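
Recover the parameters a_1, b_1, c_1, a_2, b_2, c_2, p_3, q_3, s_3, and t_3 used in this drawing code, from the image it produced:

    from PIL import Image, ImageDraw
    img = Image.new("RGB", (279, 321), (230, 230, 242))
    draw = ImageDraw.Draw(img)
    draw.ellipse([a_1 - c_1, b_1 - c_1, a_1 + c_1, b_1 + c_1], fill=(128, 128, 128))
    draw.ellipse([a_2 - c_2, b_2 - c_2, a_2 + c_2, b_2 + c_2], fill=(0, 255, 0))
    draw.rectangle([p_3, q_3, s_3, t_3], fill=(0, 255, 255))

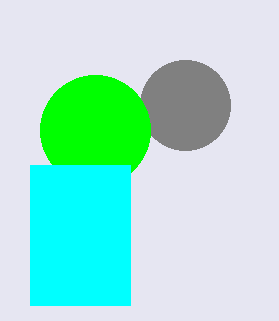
a_1 = 185, b_1 = 105, c_1 = 45, a_2 = 95, b_2 = 130, c_2 = 55, p_3 = 30, q_3 = 165, s_3 = 130, t_3 = 305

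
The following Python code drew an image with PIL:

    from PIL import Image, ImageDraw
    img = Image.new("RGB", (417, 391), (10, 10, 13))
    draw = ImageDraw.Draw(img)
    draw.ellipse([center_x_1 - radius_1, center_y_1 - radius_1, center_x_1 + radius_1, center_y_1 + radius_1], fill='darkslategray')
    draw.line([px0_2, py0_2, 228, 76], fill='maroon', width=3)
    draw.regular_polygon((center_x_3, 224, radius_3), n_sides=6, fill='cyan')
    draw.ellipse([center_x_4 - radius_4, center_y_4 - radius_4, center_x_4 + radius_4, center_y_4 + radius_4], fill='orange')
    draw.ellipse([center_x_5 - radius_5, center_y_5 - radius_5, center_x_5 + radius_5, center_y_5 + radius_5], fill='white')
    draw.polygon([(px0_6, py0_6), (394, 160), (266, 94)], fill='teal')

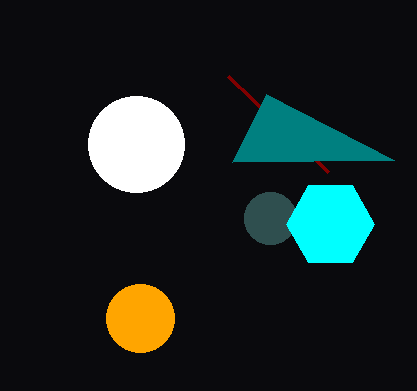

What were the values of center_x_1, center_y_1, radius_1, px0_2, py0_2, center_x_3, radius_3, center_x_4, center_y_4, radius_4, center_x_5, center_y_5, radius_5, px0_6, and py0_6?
center_x_1 = 270, center_y_1 = 218, radius_1 = 26, px0_2 = 328, py0_2 = 172, center_x_3 = 330, radius_3 = 44, center_x_4 = 140, center_y_4 = 318, radius_4 = 34, center_x_5 = 136, center_y_5 = 144, radius_5 = 48, px0_6 = 232, py0_6 = 162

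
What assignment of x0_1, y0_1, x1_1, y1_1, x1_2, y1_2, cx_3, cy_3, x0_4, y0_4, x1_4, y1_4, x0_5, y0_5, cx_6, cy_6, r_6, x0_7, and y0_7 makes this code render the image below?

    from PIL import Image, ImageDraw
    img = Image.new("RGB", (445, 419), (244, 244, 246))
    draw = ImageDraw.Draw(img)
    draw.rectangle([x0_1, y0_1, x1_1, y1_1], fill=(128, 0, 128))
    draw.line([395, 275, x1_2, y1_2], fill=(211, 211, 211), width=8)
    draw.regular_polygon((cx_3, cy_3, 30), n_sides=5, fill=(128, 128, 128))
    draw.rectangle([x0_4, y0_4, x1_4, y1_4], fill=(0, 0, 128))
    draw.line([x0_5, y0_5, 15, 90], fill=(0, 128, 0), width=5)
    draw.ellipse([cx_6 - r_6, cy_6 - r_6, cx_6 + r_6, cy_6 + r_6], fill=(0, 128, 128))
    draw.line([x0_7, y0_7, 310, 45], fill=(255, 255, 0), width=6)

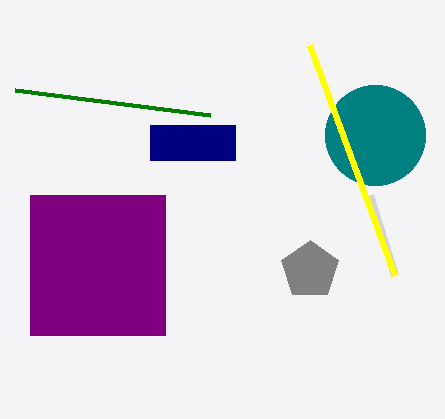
x0_1 = 30, y0_1 = 195, x1_1 = 165, y1_1 = 335, x1_2 = 370, y1_2 = 195, cx_3 = 310, cy_3 = 270, x0_4 = 150, y0_4 = 125, x1_4 = 235, y1_4 = 160, x0_5 = 210, y0_5 = 115, cx_6 = 375, cy_6 = 135, r_6 = 50, x0_7 = 395, y0_7 = 275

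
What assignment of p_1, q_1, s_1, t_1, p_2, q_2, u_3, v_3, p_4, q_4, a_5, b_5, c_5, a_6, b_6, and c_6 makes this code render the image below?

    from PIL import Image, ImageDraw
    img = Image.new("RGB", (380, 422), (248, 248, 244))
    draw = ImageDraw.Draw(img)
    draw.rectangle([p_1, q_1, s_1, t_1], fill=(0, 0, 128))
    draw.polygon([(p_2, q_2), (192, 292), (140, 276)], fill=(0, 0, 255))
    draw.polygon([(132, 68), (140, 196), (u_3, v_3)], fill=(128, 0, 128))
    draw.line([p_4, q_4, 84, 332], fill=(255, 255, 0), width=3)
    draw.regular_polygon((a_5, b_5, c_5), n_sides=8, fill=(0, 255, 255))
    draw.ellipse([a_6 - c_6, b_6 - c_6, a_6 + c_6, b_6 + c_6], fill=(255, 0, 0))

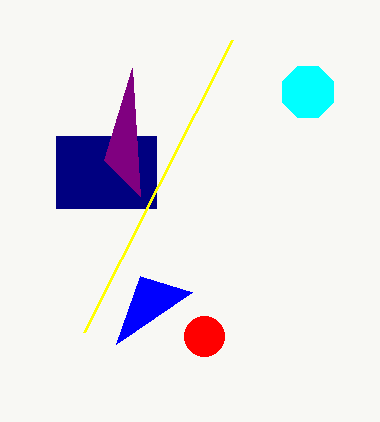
p_1 = 56
q_1 = 136
s_1 = 156
t_1 = 208
p_2 = 116
q_2 = 344
u_3 = 104
v_3 = 160
p_4 = 232
q_4 = 40
a_5 = 308
b_5 = 92
c_5 = 28
a_6 = 204
b_6 = 336
c_6 = 20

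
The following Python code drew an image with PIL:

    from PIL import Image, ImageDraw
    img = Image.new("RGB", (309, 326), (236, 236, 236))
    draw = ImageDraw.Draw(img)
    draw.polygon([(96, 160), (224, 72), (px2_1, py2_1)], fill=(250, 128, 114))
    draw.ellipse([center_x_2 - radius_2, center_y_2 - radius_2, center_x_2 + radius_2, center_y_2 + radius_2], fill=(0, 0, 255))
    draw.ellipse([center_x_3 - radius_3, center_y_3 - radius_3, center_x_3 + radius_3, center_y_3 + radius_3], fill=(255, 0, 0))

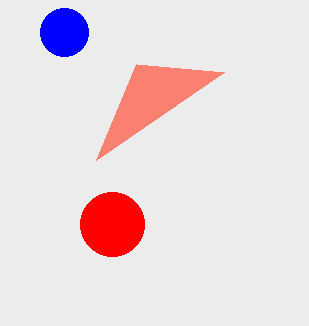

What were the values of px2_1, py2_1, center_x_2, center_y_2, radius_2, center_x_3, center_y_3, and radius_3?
px2_1 = 136; py2_1 = 64; center_x_2 = 64; center_y_2 = 32; radius_2 = 24; center_x_3 = 112; center_y_3 = 224; radius_3 = 32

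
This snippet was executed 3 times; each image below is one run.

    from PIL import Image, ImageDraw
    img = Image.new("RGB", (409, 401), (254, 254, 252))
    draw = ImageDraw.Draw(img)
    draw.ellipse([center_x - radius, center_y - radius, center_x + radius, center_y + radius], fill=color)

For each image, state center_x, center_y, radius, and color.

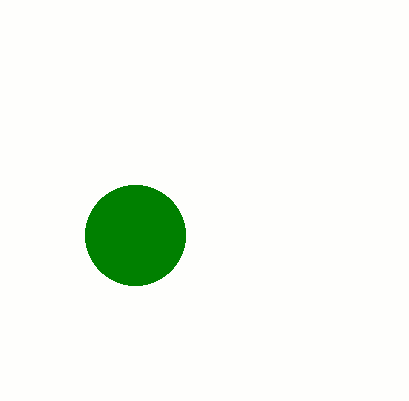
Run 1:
center_x = 135; center_y = 235; radius = 50; color = 'green'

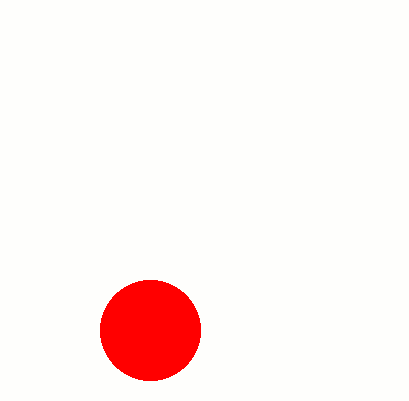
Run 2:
center_x = 150; center_y = 330; radius = 50; color = 'red'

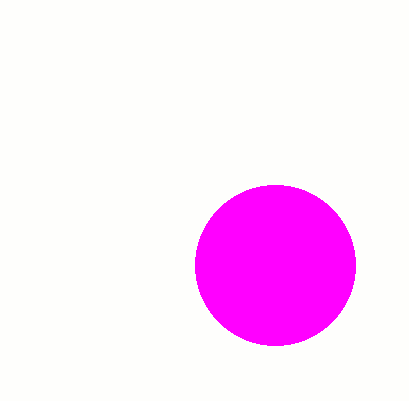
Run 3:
center_x = 275, center_y = 265, radius = 80, color = 'magenta'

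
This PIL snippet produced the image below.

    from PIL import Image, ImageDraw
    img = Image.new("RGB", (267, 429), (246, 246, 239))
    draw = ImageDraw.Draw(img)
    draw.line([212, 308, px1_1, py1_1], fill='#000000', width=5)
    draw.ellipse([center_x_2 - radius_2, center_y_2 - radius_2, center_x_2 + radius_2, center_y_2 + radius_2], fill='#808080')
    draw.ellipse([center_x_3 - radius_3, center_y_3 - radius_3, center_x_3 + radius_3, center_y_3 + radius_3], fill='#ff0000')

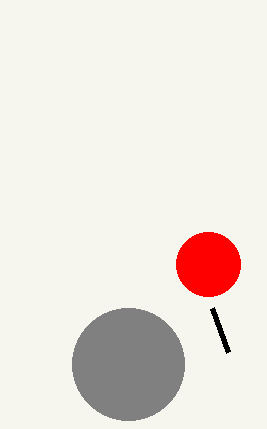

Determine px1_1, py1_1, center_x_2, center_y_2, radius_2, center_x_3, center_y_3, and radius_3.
px1_1 = 228, py1_1 = 352, center_x_2 = 128, center_y_2 = 364, radius_2 = 56, center_x_3 = 208, center_y_3 = 264, radius_3 = 32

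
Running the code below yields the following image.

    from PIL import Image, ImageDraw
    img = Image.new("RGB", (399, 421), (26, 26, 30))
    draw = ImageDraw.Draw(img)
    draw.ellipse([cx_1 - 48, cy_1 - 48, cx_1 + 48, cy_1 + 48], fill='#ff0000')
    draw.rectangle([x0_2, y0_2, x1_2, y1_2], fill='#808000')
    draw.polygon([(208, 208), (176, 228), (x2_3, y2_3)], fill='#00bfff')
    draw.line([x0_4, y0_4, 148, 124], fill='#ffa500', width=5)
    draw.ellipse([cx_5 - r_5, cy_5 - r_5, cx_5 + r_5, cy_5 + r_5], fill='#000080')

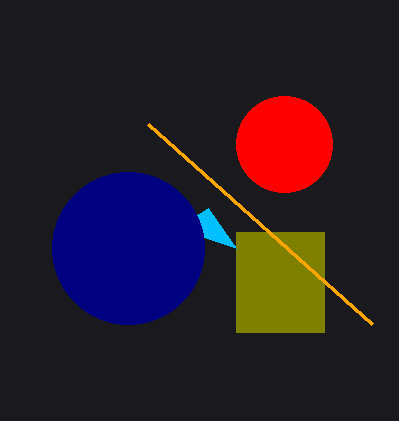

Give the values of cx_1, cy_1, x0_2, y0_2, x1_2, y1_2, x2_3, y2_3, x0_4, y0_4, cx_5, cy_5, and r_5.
cx_1 = 284, cy_1 = 144, x0_2 = 236, y0_2 = 232, x1_2 = 324, y1_2 = 332, x2_3 = 236, y2_3 = 248, x0_4 = 372, y0_4 = 324, cx_5 = 128, cy_5 = 248, r_5 = 76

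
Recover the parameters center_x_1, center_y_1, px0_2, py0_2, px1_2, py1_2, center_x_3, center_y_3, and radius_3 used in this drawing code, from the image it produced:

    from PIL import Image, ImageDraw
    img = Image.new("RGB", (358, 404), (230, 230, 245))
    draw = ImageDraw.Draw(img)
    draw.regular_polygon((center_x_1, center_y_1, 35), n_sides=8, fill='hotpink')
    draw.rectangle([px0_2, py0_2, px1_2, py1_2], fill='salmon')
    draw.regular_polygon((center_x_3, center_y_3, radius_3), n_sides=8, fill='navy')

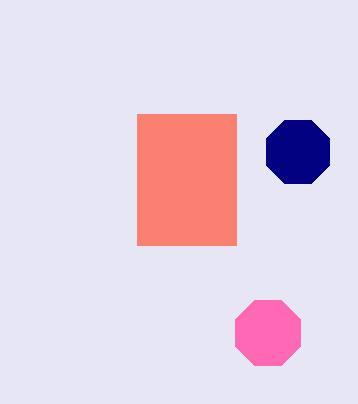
center_x_1 = 268; center_y_1 = 333; px0_2 = 137; py0_2 = 114; px1_2 = 236; py1_2 = 245; center_x_3 = 298; center_y_3 = 152; radius_3 = 34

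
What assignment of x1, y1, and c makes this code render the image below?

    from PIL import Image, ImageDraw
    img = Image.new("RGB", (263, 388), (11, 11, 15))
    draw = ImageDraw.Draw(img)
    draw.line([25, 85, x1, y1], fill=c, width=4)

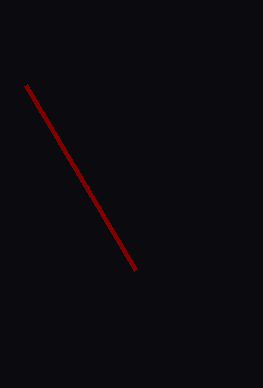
x1 = 135
y1 = 270
c = 'maroon'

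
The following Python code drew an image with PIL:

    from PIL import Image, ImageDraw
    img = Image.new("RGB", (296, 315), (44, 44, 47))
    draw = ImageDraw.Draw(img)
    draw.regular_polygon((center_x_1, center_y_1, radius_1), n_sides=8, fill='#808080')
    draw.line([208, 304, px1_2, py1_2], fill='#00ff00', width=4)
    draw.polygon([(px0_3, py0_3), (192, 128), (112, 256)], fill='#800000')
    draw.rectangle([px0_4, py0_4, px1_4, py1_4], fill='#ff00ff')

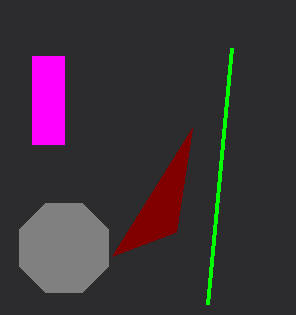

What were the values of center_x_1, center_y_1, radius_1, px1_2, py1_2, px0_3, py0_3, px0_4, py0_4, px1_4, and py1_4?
center_x_1 = 64; center_y_1 = 248; radius_1 = 48; px1_2 = 232; py1_2 = 48; px0_3 = 176; py0_3 = 232; px0_4 = 32; py0_4 = 56; px1_4 = 64; py1_4 = 144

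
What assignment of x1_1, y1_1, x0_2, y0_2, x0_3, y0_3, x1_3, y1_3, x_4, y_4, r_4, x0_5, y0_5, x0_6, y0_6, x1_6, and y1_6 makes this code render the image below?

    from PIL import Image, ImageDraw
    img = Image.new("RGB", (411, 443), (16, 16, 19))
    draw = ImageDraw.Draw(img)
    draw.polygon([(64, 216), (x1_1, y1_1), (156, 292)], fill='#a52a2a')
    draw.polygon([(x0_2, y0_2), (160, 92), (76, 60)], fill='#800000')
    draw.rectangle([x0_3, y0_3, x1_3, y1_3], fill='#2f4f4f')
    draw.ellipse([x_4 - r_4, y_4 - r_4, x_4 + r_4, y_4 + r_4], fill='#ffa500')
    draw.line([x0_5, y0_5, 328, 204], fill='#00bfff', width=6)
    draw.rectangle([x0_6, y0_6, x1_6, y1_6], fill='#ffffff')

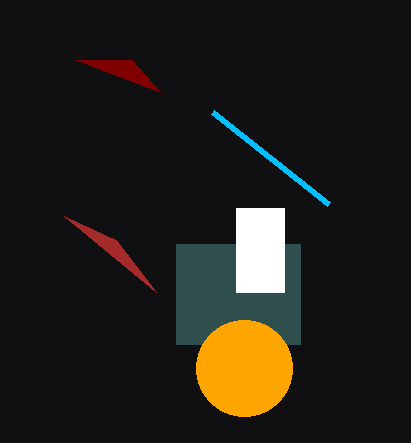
x1_1 = 116
y1_1 = 240
x0_2 = 132
y0_2 = 60
x0_3 = 176
y0_3 = 244
x1_3 = 300
y1_3 = 344
x_4 = 244
y_4 = 368
r_4 = 48
x0_5 = 212
y0_5 = 112
x0_6 = 236
y0_6 = 208
x1_6 = 284
y1_6 = 292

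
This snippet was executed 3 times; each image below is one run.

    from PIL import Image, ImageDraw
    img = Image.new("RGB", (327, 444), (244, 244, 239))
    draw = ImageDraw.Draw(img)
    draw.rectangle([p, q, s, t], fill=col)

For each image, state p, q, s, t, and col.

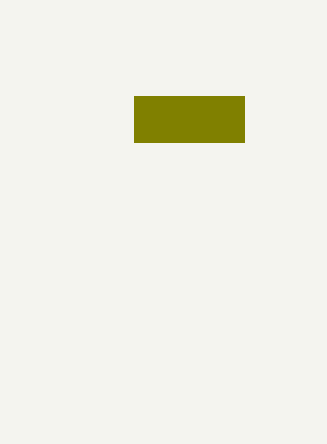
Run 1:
p = 134; q = 96; s = 244; t = 142; col = 'olive'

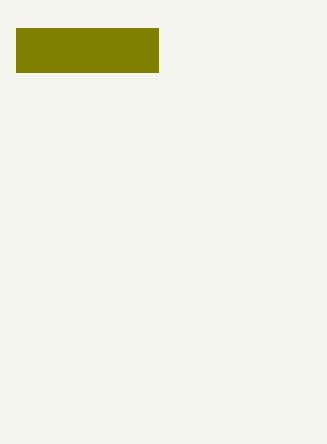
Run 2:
p = 16
q = 28
s = 158
t = 72
col = 'olive'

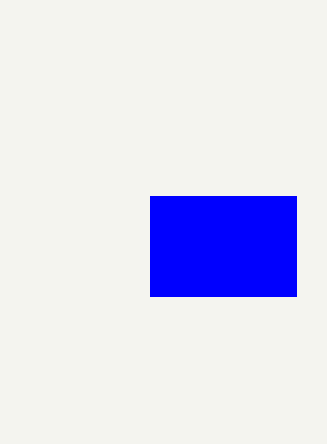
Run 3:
p = 150
q = 196
s = 296
t = 296
col = 'blue'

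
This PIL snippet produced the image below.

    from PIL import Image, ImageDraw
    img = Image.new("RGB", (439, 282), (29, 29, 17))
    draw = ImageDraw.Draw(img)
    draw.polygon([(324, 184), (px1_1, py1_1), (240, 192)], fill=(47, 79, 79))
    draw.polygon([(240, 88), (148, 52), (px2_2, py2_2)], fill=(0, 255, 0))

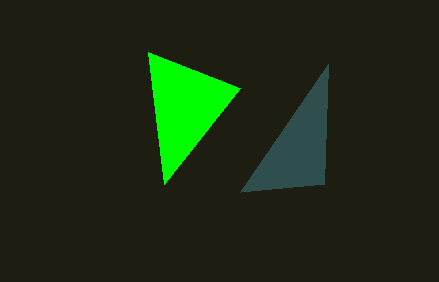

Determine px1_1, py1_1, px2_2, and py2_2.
px1_1 = 328; py1_1 = 64; px2_2 = 164; py2_2 = 184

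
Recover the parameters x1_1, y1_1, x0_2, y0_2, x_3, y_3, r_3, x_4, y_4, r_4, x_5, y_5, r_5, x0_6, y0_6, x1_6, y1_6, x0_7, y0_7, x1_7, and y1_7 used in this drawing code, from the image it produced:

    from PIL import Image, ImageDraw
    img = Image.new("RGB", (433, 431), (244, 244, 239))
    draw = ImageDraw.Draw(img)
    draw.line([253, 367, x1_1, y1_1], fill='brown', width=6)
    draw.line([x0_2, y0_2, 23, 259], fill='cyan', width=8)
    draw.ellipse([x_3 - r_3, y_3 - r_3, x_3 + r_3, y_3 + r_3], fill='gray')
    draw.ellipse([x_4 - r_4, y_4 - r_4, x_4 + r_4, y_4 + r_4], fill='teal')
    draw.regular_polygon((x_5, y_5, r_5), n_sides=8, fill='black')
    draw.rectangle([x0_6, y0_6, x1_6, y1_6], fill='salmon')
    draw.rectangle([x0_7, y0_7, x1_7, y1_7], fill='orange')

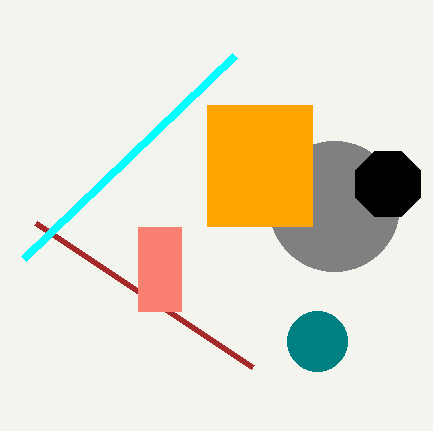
x1_1 = 36; y1_1 = 223; x0_2 = 234; y0_2 = 56; x_3 = 334; y_3 = 206; r_3 = 65; x_4 = 317; y_4 = 341; r_4 = 30; x_5 = 388; y_5 = 184; r_5 = 35; x0_6 = 138; y0_6 = 227; x1_6 = 181; y1_6 = 311; x0_7 = 207; y0_7 = 105; x1_7 = 312; y1_7 = 226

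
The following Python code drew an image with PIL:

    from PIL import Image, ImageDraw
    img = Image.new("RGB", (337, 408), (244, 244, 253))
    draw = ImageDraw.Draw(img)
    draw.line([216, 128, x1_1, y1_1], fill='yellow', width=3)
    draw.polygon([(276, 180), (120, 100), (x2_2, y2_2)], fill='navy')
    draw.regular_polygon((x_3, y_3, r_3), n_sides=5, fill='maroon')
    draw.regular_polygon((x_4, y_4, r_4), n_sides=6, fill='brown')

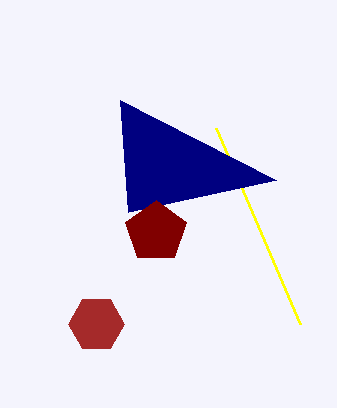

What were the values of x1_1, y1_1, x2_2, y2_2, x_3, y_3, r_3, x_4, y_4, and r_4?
x1_1 = 300; y1_1 = 324; x2_2 = 128; y2_2 = 212; x_3 = 156; y_3 = 232; r_3 = 32; x_4 = 96; y_4 = 324; r_4 = 28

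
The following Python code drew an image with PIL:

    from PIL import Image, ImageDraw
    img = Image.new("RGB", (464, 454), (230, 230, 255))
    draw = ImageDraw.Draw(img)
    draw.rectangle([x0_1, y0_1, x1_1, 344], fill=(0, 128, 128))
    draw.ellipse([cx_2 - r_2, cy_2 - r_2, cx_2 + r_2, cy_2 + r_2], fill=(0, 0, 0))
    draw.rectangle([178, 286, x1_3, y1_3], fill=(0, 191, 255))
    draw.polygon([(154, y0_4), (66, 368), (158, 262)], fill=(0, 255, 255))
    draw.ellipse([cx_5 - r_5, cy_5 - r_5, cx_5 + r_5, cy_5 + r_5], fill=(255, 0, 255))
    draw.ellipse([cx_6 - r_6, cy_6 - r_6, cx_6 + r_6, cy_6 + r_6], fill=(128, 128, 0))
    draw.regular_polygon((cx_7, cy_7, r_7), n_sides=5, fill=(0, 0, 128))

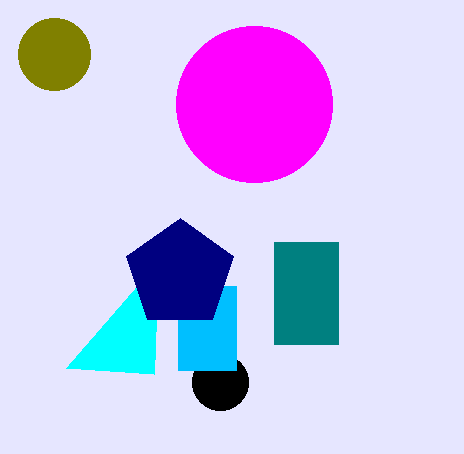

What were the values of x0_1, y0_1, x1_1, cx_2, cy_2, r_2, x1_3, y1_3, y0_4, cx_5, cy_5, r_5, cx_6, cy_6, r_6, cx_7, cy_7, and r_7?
x0_1 = 274
y0_1 = 242
x1_1 = 338
cx_2 = 220
cy_2 = 382
r_2 = 28
x1_3 = 236
y1_3 = 370
y0_4 = 374
cx_5 = 254
cy_5 = 104
r_5 = 78
cx_6 = 54
cy_6 = 54
r_6 = 36
cx_7 = 180
cy_7 = 274
r_7 = 56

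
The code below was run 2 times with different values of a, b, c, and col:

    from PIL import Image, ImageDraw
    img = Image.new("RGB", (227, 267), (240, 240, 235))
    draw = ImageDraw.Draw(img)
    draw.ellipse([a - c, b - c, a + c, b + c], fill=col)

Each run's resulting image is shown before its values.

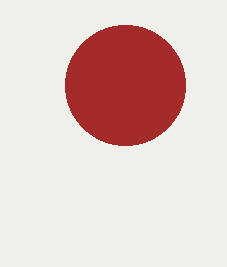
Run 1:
a = 125
b = 85
c = 60
col = 'brown'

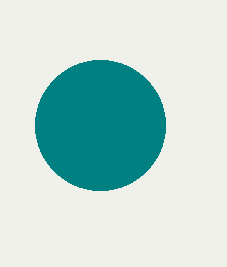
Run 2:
a = 100; b = 125; c = 65; col = 'teal'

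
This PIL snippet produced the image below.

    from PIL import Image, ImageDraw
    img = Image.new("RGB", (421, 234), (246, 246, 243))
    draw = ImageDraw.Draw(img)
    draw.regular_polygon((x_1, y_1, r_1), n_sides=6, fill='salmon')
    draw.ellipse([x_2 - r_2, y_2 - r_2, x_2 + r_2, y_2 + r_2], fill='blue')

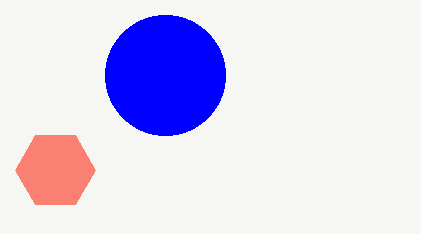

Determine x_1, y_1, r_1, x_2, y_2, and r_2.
x_1 = 55, y_1 = 170, r_1 = 40, x_2 = 165, y_2 = 75, r_2 = 60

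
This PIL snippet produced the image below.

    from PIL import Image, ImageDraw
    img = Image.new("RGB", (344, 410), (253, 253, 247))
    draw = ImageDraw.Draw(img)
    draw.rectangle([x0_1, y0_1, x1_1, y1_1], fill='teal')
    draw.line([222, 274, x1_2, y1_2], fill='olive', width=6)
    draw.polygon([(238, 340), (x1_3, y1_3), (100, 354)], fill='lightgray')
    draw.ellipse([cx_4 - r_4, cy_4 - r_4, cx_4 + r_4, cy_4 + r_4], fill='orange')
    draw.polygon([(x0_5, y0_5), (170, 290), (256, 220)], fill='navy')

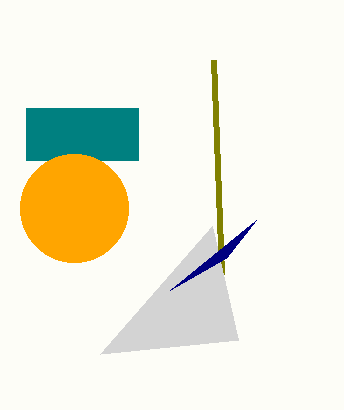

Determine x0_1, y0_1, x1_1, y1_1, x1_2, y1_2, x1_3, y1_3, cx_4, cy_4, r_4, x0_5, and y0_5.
x0_1 = 26; y0_1 = 108; x1_1 = 138; y1_1 = 160; x1_2 = 214; y1_2 = 60; x1_3 = 212; y1_3 = 226; cx_4 = 74; cy_4 = 208; r_4 = 54; x0_5 = 226; y0_5 = 258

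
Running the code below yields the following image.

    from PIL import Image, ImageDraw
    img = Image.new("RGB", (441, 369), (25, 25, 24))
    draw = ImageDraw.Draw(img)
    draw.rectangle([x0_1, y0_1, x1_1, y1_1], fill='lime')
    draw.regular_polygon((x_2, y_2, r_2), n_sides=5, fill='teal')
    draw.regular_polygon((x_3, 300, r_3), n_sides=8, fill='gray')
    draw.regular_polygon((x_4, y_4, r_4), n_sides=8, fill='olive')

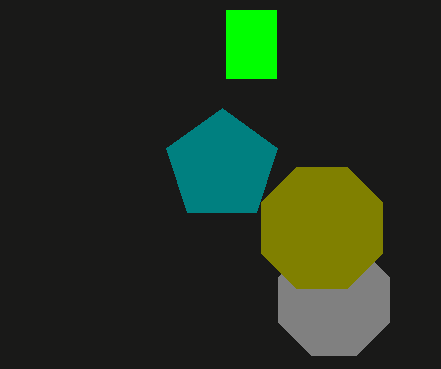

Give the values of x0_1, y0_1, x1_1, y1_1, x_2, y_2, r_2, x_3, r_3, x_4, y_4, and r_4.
x0_1 = 226
y0_1 = 10
x1_1 = 276
y1_1 = 78
x_2 = 222
y_2 = 166
r_2 = 58
x_3 = 334
r_3 = 60
x_4 = 322
y_4 = 228
r_4 = 66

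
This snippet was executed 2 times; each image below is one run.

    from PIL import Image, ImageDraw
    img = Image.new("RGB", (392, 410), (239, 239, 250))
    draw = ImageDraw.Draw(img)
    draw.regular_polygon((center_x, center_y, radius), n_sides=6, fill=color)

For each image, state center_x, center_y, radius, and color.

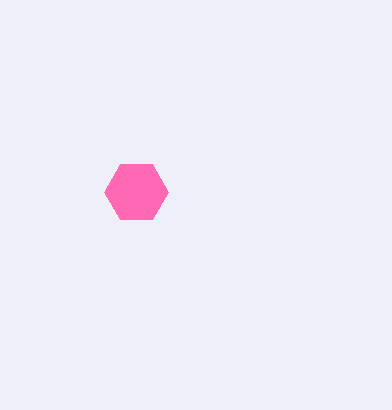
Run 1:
center_x = 136, center_y = 192, radius = 32, color = 'hotpink'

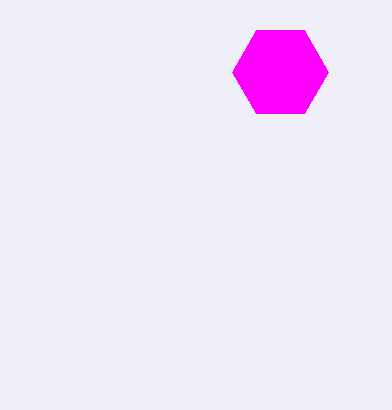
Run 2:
center_x = 280, center_y = 72, radius = 48, color = 'magenta'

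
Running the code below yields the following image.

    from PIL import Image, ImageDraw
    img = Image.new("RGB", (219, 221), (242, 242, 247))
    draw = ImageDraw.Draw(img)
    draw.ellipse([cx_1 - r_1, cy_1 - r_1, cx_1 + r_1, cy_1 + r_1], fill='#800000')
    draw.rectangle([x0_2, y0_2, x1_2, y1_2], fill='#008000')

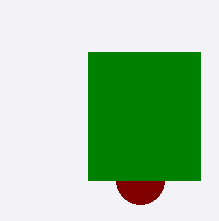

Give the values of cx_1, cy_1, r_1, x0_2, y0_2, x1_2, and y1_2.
cx_1 = 140, cy_1 = 180, r_1 = 24, x0_2 = 88, y0_2 = 52, x1_2 = 200, y1_2 = 180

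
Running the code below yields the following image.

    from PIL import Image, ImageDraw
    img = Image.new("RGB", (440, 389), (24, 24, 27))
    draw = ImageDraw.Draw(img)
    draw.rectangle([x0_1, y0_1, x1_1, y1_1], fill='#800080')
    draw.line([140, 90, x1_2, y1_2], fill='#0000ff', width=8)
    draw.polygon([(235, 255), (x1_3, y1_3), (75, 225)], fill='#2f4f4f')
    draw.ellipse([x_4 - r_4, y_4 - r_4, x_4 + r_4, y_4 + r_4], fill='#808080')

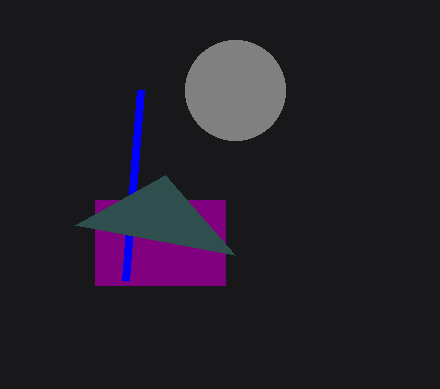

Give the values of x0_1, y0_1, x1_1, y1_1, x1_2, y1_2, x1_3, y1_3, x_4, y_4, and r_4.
x0_1 = 95, y0_1 = 200, x1_1 = 225, y1_1 = 285, x1_2 = 125, y1_2 = 280, x1_3 = 165, y1_3 = 175, x_4 = 235, y_4 = 90, r_4 = 50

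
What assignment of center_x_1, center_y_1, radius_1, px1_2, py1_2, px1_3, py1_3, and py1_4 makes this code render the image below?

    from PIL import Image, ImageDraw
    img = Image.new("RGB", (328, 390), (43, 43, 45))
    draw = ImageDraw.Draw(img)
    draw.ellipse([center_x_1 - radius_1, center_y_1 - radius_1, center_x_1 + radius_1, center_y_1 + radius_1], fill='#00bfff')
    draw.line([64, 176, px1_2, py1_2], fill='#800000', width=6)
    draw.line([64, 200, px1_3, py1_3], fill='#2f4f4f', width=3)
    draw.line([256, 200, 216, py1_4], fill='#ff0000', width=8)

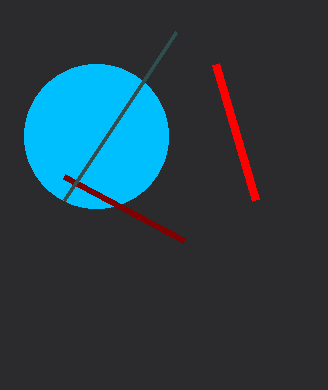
center_x_1 = 96; center_y_1 = 136; radius_1 = 72; px1_2 = 184; py1_2 = 240; px1_3 = 176; py1_3 = 32; py1_4 = 64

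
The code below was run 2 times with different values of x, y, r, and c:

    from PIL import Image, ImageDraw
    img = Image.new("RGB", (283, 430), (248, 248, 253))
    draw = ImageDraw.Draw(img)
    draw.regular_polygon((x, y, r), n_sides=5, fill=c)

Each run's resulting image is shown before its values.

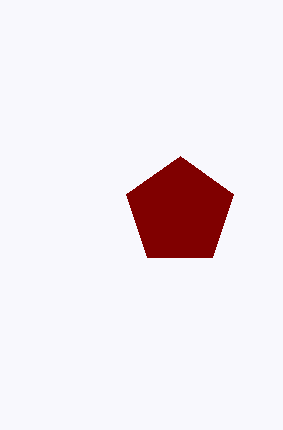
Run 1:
x = 180, y = 212, r = 56, c = 'maroon'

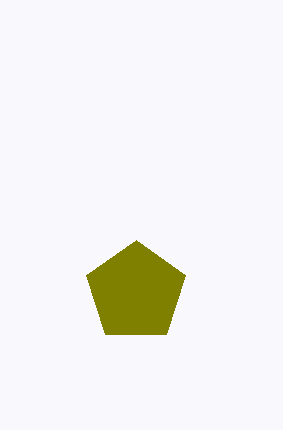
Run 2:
x = 136
y = 292
r = 52
c = 'olive'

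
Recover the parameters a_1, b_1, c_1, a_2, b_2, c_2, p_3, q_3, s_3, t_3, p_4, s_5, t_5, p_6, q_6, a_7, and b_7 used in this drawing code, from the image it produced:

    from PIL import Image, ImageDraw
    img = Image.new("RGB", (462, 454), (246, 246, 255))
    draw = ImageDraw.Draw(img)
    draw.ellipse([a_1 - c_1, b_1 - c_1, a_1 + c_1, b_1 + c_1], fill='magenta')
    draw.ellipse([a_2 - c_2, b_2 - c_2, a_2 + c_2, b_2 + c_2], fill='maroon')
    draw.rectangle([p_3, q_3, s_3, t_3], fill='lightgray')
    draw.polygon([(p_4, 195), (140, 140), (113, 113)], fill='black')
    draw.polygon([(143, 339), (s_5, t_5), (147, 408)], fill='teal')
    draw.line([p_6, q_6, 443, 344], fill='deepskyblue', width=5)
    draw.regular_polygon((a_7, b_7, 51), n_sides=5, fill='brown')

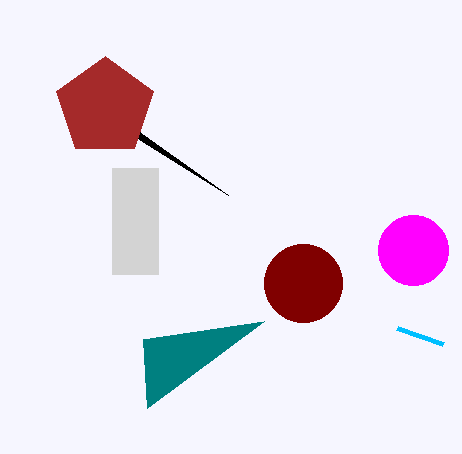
a_1 = 413, b_1 = 250, c_1 = 35, a_2 = 303, b_2 = 283, c_2 = 39, p_3 = 112, q_3 = 168, s_3 = 158, t_3 = 274, p_4 = 228, s_5 = 264, t_5 = 321, p_6 = 397, q_6 = 328, a_7 = 105, b_7 = 107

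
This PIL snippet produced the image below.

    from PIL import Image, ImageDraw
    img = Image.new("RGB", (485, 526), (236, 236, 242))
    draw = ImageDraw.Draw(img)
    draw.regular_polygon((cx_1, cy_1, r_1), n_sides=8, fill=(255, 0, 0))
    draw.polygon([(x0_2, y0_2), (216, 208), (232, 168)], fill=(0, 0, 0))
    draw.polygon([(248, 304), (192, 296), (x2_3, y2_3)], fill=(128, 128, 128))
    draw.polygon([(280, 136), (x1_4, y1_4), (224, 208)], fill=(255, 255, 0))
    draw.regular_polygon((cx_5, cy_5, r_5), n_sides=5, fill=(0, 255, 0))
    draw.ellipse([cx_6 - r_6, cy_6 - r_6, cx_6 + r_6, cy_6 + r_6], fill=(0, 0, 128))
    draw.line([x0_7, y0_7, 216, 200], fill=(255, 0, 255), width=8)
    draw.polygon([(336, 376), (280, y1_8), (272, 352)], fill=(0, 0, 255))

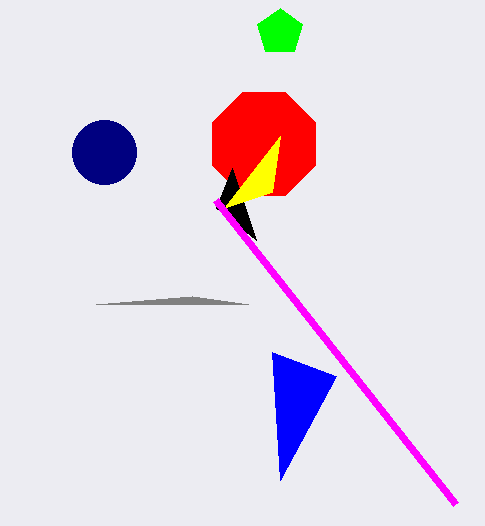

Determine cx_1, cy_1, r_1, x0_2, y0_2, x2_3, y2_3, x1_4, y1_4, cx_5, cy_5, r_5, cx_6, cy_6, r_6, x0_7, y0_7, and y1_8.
cx_1 = 264; cy_1 = 144; r_1 = 56; x0_2 = 256; y0_2 = 240; x2_3 = 96; y2_3 = 304; x1_4 = 272; y1_4 = 192; cx_5 = 280; cy_5 = 32; r_5 = 24; cx_6 = 104; cy_6 = 152; r_6 = 32; x0_7 = 456; y0_7 = 504; y1_8 = 480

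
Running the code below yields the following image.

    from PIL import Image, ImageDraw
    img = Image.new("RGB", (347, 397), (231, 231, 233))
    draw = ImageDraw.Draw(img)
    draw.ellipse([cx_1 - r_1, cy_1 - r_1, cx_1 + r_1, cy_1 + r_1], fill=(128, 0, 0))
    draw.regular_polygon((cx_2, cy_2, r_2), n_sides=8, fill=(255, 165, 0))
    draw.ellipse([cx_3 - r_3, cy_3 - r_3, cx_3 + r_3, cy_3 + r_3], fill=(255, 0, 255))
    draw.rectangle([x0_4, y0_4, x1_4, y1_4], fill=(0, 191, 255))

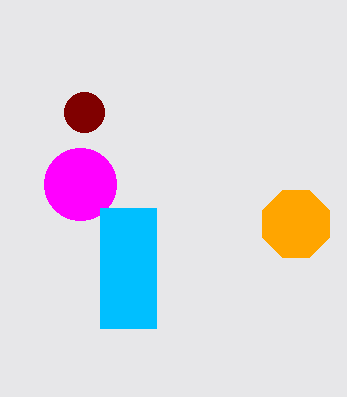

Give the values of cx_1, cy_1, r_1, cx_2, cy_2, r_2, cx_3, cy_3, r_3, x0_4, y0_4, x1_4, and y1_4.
cx_1 = 84; cy_1 = 112; r_1 = 20; cx_2 = 296; cy_2 = 224; r_2 = 36; cx_3 = 80; cy_3 = 184; r_3 = 36; x0_4 = 100; y0_4 = 208; x1_4 = 156; y1_4 = 328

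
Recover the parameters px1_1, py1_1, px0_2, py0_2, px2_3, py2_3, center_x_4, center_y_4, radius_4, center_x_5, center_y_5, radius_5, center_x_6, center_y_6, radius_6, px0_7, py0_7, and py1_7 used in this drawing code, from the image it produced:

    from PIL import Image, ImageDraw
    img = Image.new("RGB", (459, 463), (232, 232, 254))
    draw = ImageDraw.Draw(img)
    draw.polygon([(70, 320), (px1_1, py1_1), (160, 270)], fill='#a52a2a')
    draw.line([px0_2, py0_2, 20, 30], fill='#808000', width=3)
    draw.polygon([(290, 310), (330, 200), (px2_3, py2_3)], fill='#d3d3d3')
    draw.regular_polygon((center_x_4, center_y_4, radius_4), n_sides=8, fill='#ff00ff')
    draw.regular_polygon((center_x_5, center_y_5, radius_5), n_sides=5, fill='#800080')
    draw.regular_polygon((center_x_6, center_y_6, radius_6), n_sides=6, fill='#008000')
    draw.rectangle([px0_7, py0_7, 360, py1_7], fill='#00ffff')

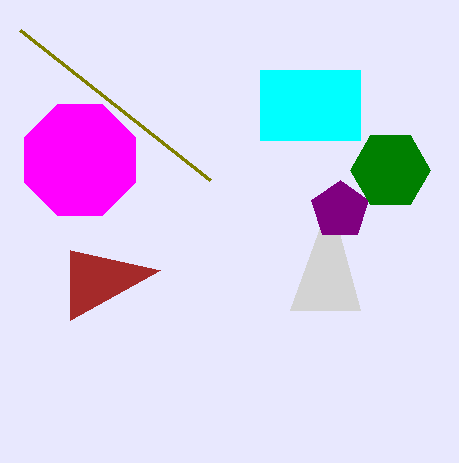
px1_1 = 70, py1_1 = 250, px0_2 = 210, py0_2 = 180, px2_3 = 360, py2_3 = 310, center_x_4 = 80, center_y_4 = 160, radius_4 = 60, center_x_5 = 340, center_y_5 = 210, radius_5 = 30, center_x_6 = 390, center_y_6 = 170, radius_6 = 40, px0_7 = 260, py0_7 = 70, py1_7 = 140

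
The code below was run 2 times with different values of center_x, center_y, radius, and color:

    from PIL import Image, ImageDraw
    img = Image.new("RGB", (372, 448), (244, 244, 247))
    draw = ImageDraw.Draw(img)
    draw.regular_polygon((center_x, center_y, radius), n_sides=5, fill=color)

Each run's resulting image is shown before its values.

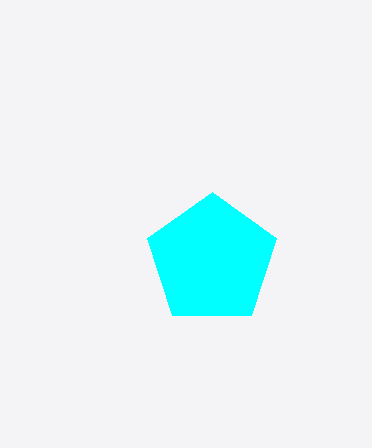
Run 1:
center_x = 212
center_y = 260
radius = 68
color = 'cyan'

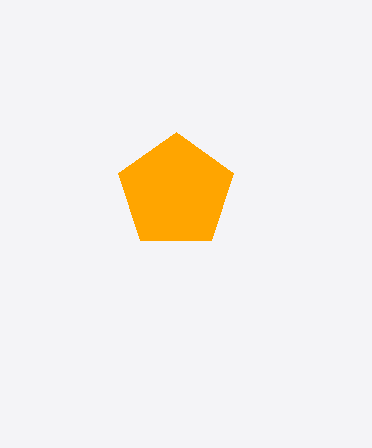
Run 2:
center_x = 176; center_y = 192; radius = 60; color = 'orange'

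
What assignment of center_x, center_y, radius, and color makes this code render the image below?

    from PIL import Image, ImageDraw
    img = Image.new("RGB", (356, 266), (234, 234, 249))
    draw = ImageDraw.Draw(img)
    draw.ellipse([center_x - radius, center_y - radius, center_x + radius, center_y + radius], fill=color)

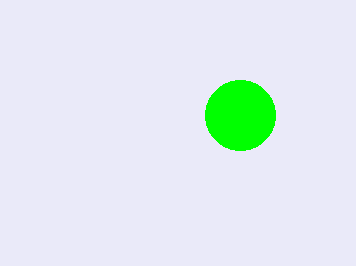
center_x = 240
center_y = 115
radius = 35
color = 'lime'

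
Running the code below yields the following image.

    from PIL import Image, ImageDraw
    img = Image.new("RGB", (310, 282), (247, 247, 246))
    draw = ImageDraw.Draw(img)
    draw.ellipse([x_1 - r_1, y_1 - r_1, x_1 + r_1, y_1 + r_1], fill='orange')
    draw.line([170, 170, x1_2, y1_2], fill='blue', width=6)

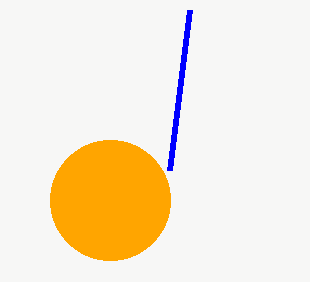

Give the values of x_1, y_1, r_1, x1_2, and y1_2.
x_1 = 110
y_1 = 200
r_1 = 60
x1_2 = 190
y1_2 = 10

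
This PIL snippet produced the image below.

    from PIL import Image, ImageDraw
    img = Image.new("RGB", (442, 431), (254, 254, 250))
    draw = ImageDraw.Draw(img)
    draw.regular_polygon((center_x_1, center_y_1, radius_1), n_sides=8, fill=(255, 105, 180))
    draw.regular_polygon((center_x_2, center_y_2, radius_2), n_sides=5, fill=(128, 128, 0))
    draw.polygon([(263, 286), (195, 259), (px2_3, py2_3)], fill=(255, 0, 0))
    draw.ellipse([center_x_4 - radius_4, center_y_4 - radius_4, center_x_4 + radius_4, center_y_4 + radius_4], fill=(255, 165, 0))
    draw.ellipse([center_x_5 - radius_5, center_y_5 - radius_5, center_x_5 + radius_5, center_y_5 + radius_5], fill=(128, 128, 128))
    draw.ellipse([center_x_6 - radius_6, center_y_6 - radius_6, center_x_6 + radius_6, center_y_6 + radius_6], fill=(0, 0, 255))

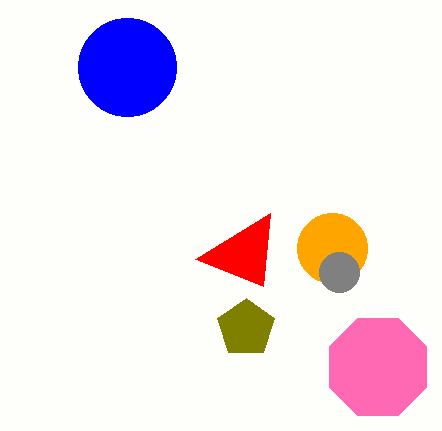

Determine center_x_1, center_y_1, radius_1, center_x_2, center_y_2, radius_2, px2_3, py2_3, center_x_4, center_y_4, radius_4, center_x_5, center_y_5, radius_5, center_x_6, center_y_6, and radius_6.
center_x_1 = 378
center_y_1 = 367
radius_1 = 53
center_x_2 = 246
center_y_2 = 328
radius_2 = 30
px2_3 = 270
py2_3 = 213
center_x_4 = 332
center_y_4 = 248
radius_4 = 35
center_x_5 = 339
center_y_5 = 272
radius_5 = 20
center_x_6 = 127
center_y_6 = 67
radius_6 = 49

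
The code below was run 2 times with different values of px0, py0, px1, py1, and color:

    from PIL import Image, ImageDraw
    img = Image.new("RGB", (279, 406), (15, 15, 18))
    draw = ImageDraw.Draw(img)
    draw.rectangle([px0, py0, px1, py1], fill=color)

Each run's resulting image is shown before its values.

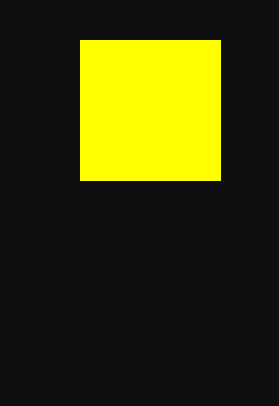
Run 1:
px0 = 80
py0 = 40
px1 = 220
py1 = 180
color = 'yellow'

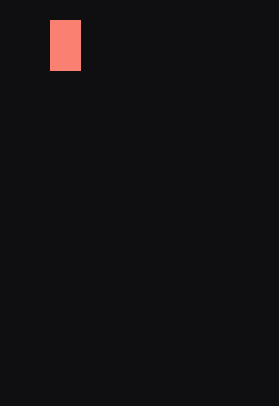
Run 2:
px0 = 50
py0 = 20
px1 = 80
py1 = 70
color = 'salmon'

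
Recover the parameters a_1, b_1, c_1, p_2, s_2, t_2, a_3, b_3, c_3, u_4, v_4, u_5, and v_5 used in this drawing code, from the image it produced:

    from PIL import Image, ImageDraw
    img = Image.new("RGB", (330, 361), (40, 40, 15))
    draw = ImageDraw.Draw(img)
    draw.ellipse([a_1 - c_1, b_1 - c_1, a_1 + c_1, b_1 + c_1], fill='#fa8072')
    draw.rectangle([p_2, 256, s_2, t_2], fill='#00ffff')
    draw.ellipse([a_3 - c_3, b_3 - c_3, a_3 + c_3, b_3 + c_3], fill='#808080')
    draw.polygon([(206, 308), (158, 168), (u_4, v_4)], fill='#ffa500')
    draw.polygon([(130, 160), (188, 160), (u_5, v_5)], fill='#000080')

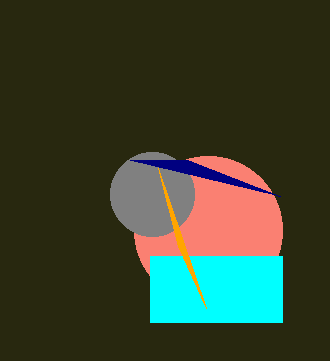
a_1 = 208
b_1 = 230
c_1 = 74
p_2 = 150
s_2 = 282
t_2 = 322
a_3 = 152
b_3 = 194
c_3 = 42
u_4 = 178
v_4 = 246
u_5 = 280
v_5 = 196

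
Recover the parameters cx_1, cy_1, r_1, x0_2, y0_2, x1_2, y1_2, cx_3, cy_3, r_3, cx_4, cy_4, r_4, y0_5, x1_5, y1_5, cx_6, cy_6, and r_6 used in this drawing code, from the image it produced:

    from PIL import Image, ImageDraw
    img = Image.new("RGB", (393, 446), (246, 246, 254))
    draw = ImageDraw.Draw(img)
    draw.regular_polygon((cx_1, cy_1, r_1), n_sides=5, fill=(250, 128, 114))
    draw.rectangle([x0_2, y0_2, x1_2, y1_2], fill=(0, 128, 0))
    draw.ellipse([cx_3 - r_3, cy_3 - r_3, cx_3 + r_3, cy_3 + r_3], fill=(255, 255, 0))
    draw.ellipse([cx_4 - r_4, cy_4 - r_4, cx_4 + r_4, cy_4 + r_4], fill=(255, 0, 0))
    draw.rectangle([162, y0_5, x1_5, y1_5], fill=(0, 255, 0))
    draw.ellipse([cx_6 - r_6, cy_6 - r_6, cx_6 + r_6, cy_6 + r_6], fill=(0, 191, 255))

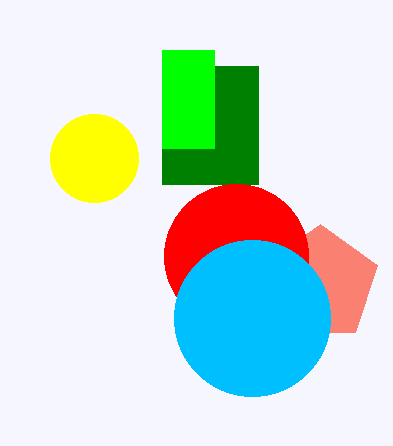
cx_1 = 320, cy_1 = 284, r_1 = 60, x0_2 = 162, y0_2 = 66, x1_2 = 258, y1_2 = 184, cx_3 = 94, cy_3 = 158, r_3 = 44, cx_4 = 236, cy_4 = 256, r_4 = 72, y0_5 = 50, x1_5 = 214, y1_5 = 148, cx_6 = 252, cy_6 = 318, r_6 = 78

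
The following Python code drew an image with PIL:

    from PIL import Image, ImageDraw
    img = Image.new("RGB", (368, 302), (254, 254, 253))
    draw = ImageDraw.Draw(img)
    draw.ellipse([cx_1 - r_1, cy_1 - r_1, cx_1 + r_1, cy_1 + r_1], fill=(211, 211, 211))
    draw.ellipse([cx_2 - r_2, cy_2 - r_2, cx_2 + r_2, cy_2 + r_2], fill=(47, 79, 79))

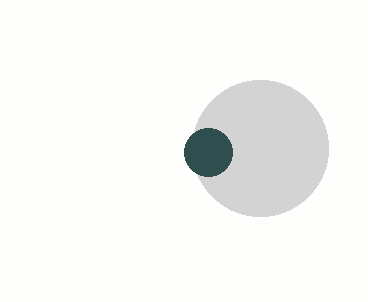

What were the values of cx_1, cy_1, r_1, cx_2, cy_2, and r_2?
cx_1 = 260; cy_1 = 148; r_1 = 68; cx_2 = 208; cy_2 = 152; r_2 = 24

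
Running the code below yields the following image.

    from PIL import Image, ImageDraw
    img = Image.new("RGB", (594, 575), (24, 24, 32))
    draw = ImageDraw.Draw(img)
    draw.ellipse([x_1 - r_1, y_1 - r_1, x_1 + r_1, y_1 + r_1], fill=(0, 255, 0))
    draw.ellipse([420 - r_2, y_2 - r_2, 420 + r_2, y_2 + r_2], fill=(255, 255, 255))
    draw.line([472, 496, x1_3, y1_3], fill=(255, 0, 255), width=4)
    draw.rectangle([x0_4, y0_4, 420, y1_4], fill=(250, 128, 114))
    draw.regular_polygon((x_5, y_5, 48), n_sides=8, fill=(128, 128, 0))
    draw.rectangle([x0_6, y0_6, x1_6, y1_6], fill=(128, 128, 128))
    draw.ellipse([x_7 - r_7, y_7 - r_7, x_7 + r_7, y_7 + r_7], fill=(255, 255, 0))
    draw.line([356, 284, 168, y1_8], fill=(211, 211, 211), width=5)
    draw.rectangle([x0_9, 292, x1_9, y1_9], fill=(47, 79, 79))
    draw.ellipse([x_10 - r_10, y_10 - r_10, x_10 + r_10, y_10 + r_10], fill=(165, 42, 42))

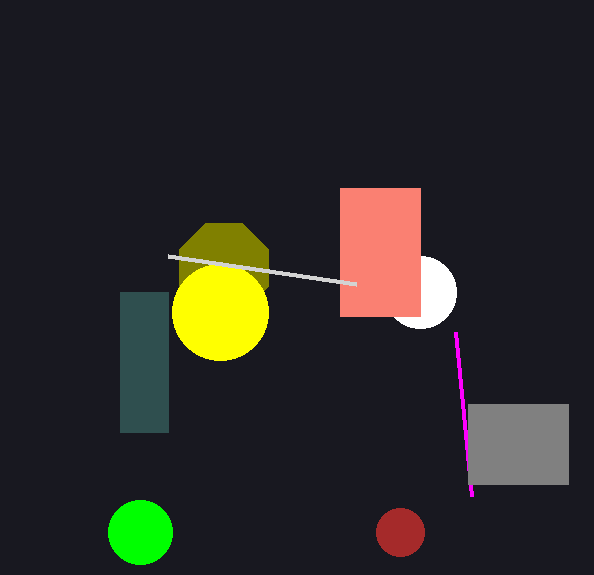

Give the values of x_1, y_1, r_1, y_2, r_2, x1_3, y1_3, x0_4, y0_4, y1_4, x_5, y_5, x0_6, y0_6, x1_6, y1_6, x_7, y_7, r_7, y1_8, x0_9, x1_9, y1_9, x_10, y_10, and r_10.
x_1 = 140; y_1 = 532; r_1 = 32; y_2 = 292; r_2 = 36; x1_3 = 456; y1_3 = 332; x0_4 = 340; y0_4 = 188; y1_4 = 316; x_5 = 224; y_5 = 268; x0_6 = 468; y0_6 = 404; x1_6 = 568; y1_6 = 484; x_7 = 220; y_7 = 312; r_7 = 48; y1_8 = 256; x0_9 = 120; x1_9 = 168; y1_9 = 432; x_10 = 400; y_10 = 532; r_10 = 24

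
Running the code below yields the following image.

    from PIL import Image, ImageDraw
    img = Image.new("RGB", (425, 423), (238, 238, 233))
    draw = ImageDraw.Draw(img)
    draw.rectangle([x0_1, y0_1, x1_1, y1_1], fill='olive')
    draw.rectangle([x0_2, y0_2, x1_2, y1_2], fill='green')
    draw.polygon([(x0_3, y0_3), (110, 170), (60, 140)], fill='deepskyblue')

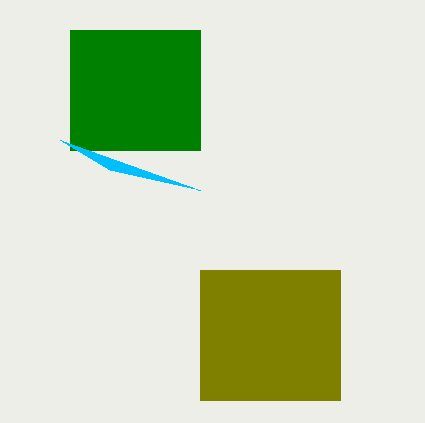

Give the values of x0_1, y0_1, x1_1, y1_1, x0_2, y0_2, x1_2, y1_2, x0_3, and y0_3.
x0_1 = 200, y0_1 = 270, x1_1 = 340, y1_1 = 400, x0_2 = 70, y0_2 = 30, x1_2 = 200, y1_2 = 150, x0_3 = 200, y0_3 = 190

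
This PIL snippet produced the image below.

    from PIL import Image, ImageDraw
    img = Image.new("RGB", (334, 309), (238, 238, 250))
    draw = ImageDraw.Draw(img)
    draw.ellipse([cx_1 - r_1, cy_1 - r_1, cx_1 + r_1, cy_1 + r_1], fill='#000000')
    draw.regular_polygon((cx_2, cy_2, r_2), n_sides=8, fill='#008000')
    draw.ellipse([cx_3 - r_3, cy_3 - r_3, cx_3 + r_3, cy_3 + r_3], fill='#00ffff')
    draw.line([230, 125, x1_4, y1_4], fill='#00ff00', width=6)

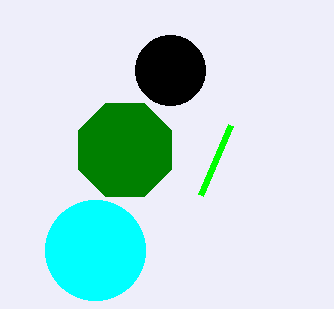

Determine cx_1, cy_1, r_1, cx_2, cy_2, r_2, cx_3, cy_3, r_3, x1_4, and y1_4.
cx_1 = 170, cy_1 = 70, r_1 = 35, cx_2 = 125, cy_2 = 150, r_2 = 50, cx_3 = 95, cy_3 = 250, r_3 = 50, x1_4 = 200, y1_4 = 195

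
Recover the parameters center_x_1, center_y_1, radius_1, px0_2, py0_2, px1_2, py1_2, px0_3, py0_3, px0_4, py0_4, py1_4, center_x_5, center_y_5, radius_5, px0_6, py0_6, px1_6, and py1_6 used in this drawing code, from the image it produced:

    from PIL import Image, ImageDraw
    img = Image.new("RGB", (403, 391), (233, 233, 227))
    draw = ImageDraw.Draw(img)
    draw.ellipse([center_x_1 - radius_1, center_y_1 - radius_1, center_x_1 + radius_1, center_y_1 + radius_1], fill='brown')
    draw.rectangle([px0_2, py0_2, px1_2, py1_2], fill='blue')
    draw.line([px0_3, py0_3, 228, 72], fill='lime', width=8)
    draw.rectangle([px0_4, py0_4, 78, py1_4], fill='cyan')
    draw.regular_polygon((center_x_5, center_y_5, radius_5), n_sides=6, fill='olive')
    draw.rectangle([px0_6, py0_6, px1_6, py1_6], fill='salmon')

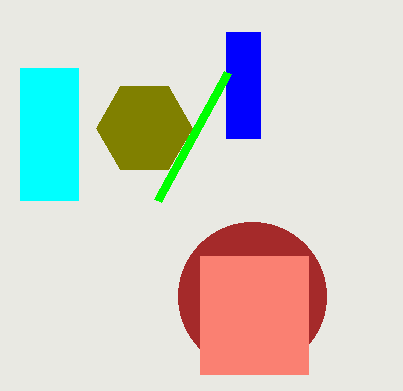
center_x_1 = 252
center_y_1 = 296
radius_1 = 74
px0_2 = 226
py0_2 = 32
px1_2 = 260
py1_2 = 138
px0_3 = 158
py0_3 = 200
px0_4 = 20
py0_4 = 68
py1_4 = 200
center_x_5 = 144
center_y_5 = 128
radius_5 = 48
px0_6 = 200
py0_6 = 256
px1_6 = 308
py1_6 = 374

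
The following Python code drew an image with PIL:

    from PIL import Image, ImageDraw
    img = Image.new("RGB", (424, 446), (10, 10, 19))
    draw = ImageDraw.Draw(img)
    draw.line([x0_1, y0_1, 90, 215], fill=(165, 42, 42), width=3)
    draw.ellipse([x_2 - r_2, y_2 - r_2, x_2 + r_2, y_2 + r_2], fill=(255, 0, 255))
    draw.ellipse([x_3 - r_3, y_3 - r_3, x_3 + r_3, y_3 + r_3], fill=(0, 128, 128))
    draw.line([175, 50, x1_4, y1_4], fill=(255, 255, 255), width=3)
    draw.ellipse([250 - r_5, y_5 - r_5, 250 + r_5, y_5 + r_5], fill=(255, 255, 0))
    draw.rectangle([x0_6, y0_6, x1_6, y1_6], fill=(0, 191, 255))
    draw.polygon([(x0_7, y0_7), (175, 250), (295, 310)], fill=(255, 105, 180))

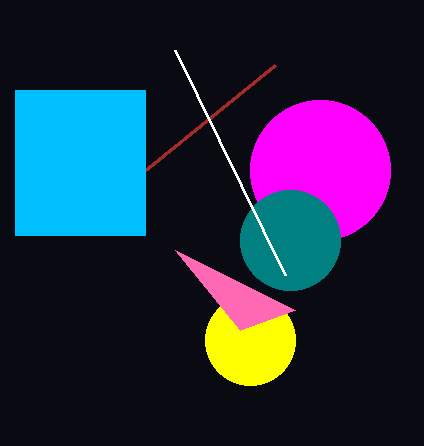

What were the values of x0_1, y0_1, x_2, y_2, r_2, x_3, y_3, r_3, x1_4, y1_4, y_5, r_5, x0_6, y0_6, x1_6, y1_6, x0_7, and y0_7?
x0_1 = 275, y0_1 = 65, x_2 = 320, y_2 = 170, r_2 = 70, x_3 = 290, y_3 = 240, r_3 = 50, x1_4 = 285, y1_4 = 275, y_5 = 340, r_5 = 45, x0_6 = 15, y0_6 = 90, x1_6 = 145, y1_6 = 235, x0_7 = 240, y0_7 = 330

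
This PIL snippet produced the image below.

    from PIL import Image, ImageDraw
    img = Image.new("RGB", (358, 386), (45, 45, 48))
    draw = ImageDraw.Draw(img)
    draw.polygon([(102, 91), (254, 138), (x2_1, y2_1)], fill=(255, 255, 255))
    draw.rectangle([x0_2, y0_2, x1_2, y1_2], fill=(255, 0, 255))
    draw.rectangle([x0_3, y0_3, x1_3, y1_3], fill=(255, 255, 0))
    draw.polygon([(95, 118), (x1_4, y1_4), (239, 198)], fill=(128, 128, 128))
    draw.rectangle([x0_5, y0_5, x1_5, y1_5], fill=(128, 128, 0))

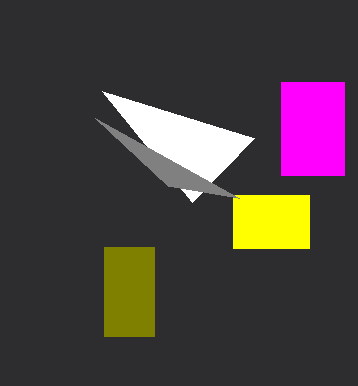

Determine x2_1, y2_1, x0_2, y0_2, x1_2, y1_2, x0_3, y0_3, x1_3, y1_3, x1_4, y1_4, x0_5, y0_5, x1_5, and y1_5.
x2_1 = 192, y2_1 = 202, x0_2 = 281, y0_2 = 82, x1_2 = 344, y1_2 = 175, x0_3 = 233, y0_3 = 195, x1_3 = 309, y1_3 = 248, x1_4 = 168, y1_4 = 186, x0_5 = 104, y0_5 = 247, x1_5 = 154, y1_5 = 336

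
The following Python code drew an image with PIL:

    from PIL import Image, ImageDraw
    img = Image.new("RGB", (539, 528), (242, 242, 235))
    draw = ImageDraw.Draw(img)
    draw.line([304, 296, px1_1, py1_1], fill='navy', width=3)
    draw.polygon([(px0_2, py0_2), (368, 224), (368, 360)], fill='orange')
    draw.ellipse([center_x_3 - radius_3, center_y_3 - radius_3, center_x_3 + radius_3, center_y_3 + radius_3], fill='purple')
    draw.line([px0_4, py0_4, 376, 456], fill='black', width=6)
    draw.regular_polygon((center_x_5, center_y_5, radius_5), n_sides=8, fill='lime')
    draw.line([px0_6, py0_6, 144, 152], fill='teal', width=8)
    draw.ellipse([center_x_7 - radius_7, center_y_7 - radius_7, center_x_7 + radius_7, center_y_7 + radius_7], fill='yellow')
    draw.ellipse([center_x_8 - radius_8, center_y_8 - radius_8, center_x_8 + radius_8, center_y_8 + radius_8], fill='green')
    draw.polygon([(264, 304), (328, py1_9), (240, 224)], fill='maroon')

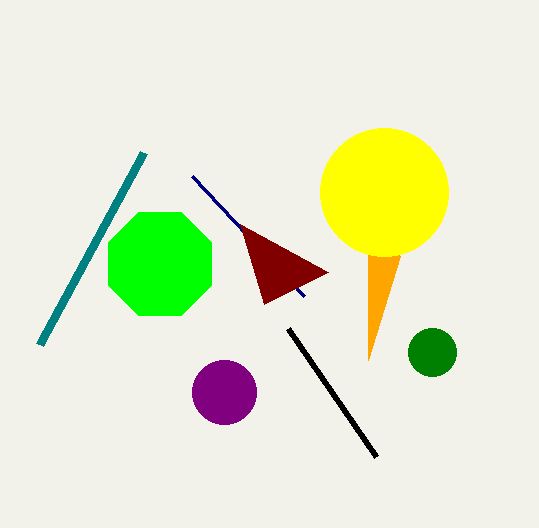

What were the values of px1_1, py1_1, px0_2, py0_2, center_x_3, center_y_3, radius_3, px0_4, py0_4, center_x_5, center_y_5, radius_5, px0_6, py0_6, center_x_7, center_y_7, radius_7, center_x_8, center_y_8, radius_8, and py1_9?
px1_1 = 192, py1_1 = 176, px0_2 = 400, py0_2 = 256, center_x_3 = 224, center_y_3 = 392, radius_3 = 32, px0_4 = 288, py0_4 = 328, center_x_5 = 160, center_y_5 = 264, radius_5 = 56, px0_6 = 40, py0_6 = 344, center_x_7 = 384, center_y_7 = 192, radius_7 = 64, center_x_8 = 432, center_y_8 = 352, radius_8 = 24, py1_9 = 272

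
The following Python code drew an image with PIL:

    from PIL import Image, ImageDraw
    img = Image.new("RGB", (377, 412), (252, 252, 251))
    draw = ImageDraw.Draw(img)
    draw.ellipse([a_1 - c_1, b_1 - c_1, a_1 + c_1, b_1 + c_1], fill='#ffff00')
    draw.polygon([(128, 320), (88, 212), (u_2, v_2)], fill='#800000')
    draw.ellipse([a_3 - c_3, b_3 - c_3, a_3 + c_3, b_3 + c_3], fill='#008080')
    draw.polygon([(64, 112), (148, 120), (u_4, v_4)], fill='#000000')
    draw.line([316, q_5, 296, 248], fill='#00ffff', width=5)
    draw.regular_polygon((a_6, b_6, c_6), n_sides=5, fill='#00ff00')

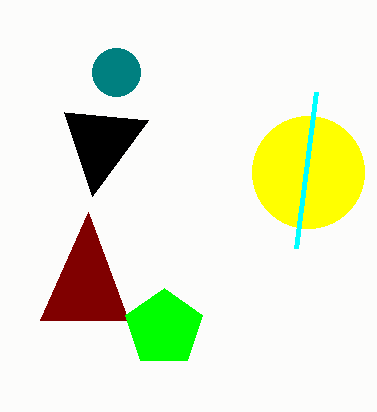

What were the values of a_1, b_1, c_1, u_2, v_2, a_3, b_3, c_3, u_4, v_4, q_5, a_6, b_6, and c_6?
a_1 = 308, b_1 = 172, c_1 = 56, u_2 = 40, v_2 = 320, a_3 = 116, b_3 = 72, c_3 = 24, u_4 = 92, v_4 = 196, q_5 = 92, a_6 = 164, b_6 = 328, c_6 = 40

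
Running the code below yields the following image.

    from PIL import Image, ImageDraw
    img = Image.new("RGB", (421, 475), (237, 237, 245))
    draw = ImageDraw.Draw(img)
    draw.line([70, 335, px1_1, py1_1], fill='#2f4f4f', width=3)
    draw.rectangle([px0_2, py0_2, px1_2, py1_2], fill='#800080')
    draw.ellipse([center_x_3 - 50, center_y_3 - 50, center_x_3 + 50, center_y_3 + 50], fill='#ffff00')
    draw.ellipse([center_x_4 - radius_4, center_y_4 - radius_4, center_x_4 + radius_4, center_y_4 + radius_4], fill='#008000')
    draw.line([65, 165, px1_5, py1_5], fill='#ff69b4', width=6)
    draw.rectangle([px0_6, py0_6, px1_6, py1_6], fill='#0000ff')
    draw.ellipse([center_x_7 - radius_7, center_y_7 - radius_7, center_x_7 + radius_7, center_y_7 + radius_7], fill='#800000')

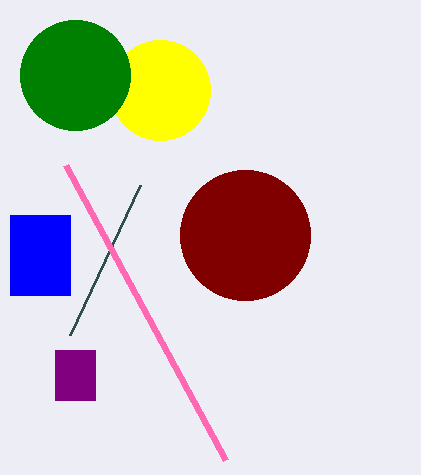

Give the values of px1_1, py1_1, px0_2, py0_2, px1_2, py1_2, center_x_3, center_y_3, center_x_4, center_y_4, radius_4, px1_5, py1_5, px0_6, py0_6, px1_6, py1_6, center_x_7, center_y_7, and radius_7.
px1_1 = 140; py1_1 = 185; px0_2 = 55; py0_2 = 350; px1_2 = 95; py1_2 = 400; center_x_3 = 160; center_y_3 = 90; center_x_4 = 75; center_y_4 = 75; radius_4 = 55; px1_5 = 225; py1_5 = 460; px0_6 = 10; py0_6 = 215; px1_6 = 70; py1_6 = 295; center_x_7 = 245; center_y_7 = 235; radius_7 = 65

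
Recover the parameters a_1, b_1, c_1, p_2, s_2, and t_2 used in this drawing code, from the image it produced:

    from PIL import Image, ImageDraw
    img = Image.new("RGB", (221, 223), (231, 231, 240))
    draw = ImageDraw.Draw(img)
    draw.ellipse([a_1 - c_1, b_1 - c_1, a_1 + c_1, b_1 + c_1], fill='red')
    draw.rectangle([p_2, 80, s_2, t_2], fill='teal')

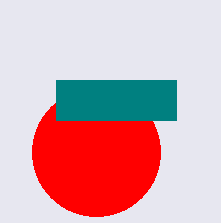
a_1 = 96
b_1 = 152
c_1 = 64
p_2 = 56
s_2 = 176
t_2 = 120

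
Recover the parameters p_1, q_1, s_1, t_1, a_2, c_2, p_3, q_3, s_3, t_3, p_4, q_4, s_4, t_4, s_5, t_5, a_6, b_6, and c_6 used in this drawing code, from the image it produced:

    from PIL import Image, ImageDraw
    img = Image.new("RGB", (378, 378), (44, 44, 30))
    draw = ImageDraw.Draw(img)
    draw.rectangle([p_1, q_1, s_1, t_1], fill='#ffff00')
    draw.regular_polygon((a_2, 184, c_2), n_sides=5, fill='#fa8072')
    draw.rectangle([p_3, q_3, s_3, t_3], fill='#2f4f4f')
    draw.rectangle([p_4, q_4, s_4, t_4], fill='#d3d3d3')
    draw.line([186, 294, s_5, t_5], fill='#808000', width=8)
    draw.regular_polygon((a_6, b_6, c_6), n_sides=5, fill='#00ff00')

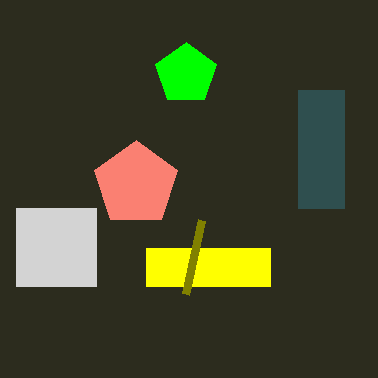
p_1 = 146, q_1 = 248, s_1 = 270, t_1 = 286, a_2 = 136, c_2 = 44, p_3 = 298, q_3 = 90, s_3 = 344, t_3 = 208, p_4 = 16, q_4 = 208, s_4 = 96, t_4 = 286, s_5 = 202, t_5 = 220, a_6 = 186, b_6 = 74, c_6 = 32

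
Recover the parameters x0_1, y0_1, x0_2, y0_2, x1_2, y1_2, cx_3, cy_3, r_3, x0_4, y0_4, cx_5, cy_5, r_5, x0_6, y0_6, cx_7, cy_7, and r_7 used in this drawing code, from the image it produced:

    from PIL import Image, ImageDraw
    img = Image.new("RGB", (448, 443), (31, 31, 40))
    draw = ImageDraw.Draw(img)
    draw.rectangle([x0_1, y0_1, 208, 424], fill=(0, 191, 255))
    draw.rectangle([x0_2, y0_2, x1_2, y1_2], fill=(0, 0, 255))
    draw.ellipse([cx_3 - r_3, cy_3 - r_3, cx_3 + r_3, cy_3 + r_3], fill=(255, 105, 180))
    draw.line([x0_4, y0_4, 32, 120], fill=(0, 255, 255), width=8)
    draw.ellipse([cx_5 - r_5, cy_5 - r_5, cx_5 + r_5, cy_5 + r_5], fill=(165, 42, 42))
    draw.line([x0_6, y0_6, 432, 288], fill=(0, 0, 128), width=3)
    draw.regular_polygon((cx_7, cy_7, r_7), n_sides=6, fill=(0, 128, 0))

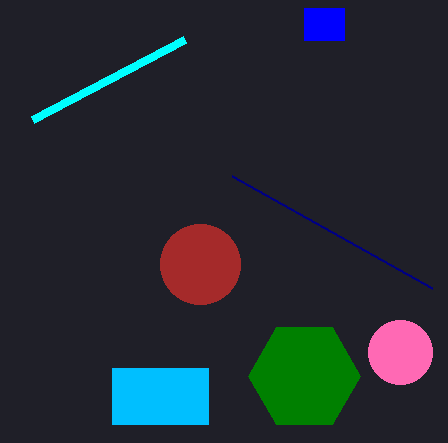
x0_1 = 112; y0_1 = 368; x0_2 = 304; y0_2 = 8; x1_2 = 344; y1_2 = 40; cx_3 = 400; cy_3 = 352; r_3 = 32; x0_4 = 184; y0_4 = 40; cx_5 = 200; cy_5 = 264; r_5 = 40; x0_6 = 232; y0_6 = 176; cx_7 = 304; cy_7 = 376; r_7 = 56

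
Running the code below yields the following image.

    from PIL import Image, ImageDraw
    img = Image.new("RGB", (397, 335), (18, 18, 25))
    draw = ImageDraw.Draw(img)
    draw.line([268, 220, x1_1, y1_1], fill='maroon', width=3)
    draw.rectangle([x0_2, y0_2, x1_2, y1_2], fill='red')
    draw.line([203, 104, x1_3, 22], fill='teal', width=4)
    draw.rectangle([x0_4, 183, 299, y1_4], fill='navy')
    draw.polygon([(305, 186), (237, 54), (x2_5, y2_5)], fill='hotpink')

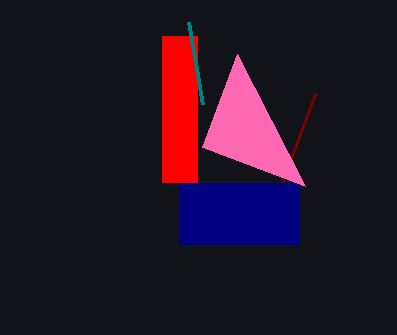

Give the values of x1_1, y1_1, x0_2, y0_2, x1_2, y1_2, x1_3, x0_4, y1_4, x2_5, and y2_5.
x1_1 = 315; y1_1 = 94; x0_2 = 162; y0_2 = 36; x1_2 = 197; y1_2 = 182; x1_3 = 189; x0_4 = 179; y1_4 = 244; x2_5 = 202; y2_5 = 147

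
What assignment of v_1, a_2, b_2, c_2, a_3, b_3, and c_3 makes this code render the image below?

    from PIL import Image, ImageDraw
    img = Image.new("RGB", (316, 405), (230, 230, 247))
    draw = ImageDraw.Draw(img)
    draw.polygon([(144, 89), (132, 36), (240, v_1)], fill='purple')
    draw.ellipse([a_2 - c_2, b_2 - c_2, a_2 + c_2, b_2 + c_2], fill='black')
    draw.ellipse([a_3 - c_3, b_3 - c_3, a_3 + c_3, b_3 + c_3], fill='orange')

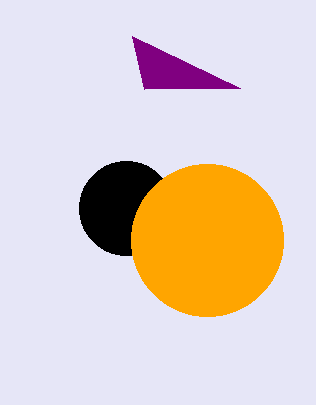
v_1 = 88, a_2 = 126, b_2 = 208, c_2 = 47, a_3 = 207, b_3 = 240, c_3 = 76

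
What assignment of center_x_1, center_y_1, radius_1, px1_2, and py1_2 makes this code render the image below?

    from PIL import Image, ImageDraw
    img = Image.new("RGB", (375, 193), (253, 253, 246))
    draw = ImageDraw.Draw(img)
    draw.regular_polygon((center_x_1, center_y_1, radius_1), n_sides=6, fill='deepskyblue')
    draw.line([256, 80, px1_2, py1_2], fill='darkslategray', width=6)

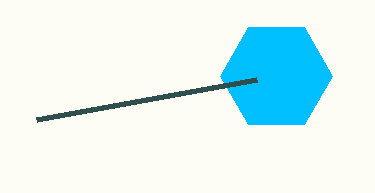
center_x_1 = 276
center_y_1 = 76
radius_1 = 56
px1_2 = 36
py1_2 = 120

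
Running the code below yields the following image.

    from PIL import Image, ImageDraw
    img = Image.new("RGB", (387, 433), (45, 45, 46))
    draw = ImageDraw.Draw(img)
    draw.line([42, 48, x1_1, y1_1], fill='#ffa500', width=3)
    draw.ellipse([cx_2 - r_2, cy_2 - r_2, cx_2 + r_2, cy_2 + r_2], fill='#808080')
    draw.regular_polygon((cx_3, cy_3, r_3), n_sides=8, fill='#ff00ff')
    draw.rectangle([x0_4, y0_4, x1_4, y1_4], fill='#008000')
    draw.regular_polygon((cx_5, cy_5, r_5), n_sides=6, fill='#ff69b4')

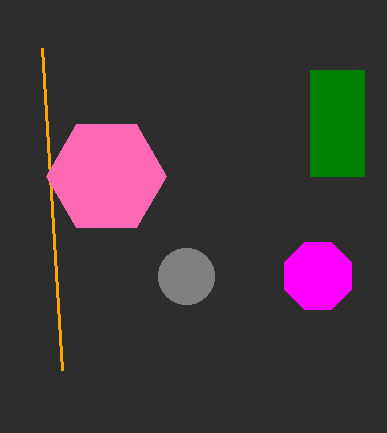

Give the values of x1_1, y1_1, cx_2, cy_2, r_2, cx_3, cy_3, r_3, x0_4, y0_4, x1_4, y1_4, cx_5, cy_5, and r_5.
x1_1 = 62; y1_1 = 370; cx_2 = 186; cy_2 = 276; r_2 = 28; cx_3 = 318; cy_3 = 276; r_3 = 36; x0_4 = 310; y0_4 = 70; x1_4 = 364; y1_4 = 176; cx_5 = 106; cy_5 = 176; r_5 = 60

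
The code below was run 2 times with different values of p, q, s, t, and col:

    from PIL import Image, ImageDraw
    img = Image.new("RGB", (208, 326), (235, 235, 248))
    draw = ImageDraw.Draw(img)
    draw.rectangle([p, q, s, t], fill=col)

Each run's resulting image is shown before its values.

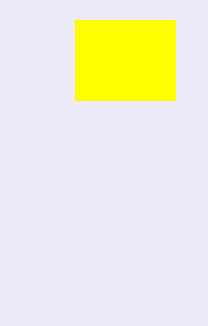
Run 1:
p = 75; q = 20; s = 175; t = 100; col = 'yellow'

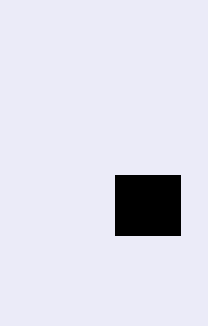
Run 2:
p = 115, q = 175, s = 180, t = 235, col = 'black'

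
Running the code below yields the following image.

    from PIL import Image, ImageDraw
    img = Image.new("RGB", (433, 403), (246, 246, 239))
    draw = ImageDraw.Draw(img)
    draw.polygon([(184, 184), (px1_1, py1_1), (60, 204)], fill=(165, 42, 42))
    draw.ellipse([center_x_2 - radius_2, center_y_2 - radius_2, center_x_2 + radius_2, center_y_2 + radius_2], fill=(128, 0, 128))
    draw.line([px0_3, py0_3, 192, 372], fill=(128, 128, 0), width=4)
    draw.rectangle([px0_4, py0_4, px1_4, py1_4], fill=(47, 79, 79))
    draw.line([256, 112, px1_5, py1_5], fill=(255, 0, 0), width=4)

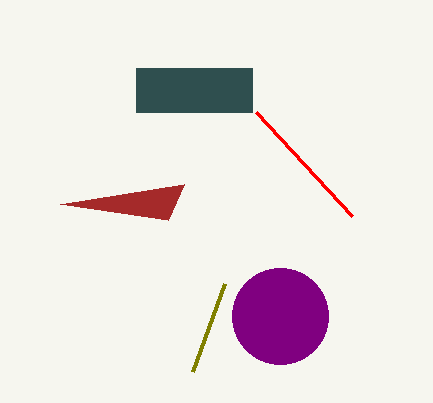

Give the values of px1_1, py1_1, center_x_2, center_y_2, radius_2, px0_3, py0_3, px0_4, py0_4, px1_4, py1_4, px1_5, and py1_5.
px1_1 = 168
py1_1 = 220
center_x_2 = 280
center_y_2 = 316
radius_2 = 48
px0_3 = 224
py0_3 = 284
px0_4 = 136
py0_4 = 68
px1_4 = 252
py1_4 = 112
px1_5 = 352
py1_5 = 216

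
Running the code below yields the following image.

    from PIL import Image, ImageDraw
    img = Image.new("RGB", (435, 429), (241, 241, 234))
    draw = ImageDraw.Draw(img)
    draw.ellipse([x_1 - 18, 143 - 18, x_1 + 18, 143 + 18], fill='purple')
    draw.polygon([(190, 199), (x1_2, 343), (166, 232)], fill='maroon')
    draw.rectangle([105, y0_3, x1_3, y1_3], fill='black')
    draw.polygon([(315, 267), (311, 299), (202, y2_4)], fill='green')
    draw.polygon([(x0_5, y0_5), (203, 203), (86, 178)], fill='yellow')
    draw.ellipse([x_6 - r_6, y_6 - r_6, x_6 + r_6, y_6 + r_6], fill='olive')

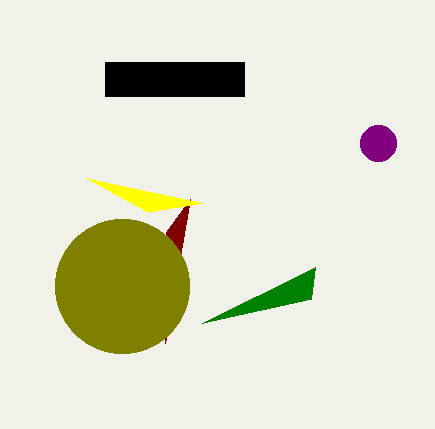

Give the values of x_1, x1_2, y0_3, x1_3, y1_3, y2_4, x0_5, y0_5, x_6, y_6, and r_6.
x_1 = 378; x1_2 = 165; y0_3 = 62; x1_3 = 244; y1_3 = 96; y2_4 = 323; x0_5 = 148; y0_5 = 212; x_6 = 122; y_6 = 286; r_6 = 67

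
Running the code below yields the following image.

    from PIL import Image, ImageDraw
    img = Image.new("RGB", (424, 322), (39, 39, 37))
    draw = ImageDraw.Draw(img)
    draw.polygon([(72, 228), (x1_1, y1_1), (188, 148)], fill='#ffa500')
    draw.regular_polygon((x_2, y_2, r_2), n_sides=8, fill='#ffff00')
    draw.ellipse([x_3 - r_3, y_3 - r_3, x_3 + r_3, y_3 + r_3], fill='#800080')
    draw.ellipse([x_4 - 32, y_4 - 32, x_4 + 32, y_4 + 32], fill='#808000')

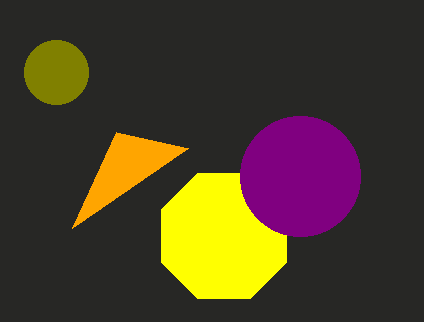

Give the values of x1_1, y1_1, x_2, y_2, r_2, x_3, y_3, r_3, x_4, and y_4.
x1_1 = 116; y1_1 = 132; x_2 = 224; y_2 = 236; r_2 = 68; x_3 = 300; y_3 = 176; r_3 = 60; x_4 = 56; y_4 = 72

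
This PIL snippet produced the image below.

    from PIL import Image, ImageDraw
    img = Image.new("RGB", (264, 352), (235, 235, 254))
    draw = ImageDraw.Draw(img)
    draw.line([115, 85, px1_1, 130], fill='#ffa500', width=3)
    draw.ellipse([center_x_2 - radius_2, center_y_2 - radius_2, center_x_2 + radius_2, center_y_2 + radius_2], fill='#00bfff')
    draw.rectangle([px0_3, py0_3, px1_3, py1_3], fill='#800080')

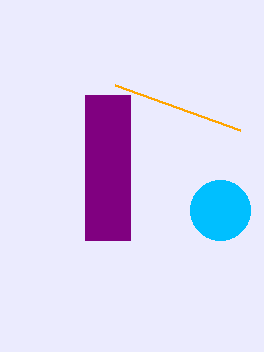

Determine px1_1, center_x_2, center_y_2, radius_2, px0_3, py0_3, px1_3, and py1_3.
px1_1 = 240; center_x_2 = 220; center_y_2 = 210; radius_2 = 30; px0_3 = 85; py0_3 = 95; px1_3 = 130; py1_3 = 240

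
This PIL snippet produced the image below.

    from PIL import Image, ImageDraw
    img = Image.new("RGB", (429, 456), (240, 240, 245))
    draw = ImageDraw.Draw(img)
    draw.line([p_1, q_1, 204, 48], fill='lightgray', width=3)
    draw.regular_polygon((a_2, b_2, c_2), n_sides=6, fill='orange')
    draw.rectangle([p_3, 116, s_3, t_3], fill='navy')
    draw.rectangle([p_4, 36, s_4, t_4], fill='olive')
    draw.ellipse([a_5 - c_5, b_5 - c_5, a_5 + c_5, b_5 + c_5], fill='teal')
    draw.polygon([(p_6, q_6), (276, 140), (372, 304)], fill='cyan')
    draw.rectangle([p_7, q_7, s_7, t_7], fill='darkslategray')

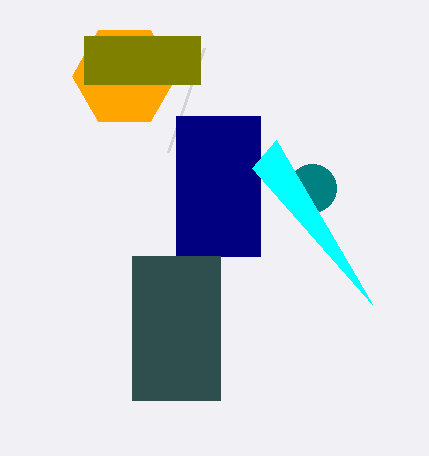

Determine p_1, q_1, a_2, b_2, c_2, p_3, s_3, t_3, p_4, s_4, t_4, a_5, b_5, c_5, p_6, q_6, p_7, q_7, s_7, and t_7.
p_1 = 168
q_1 = 152
a_2 = 124
b_2 = 76
c_2 = 52
p_3 = 176
s_3 = 260
t_3 = 256
p_4 = 84
s_4 = 200
t_4 = 84
a_5 = 312
b_5 = 188
c_5 = 24
p_6 = 252
q_6 = 168
p_7 = 132
q_7 = 256
s_7 = 220
t_7 = 400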